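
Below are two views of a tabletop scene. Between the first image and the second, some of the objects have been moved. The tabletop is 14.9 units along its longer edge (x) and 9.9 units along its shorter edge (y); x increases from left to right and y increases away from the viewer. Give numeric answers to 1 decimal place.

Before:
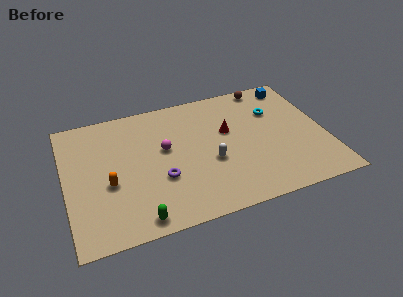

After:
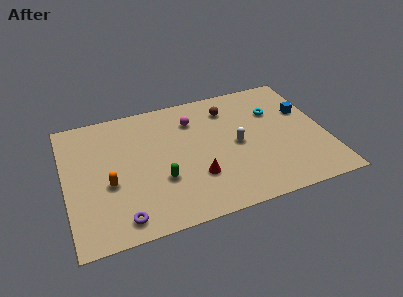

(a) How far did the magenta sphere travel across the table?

2.5

From (5.7, 5.7) to (7.5, 7.5), the magenta sphere covered √(1.8² + 1.8²) ≈ 2.5 units.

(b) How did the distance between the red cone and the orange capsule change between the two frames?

-2.3

The distance was about 7.3 in the first image and 5.0 in the second, so they moved 2.3 units closer together.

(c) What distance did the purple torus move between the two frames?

3.3

The purple torus moved from about (5.3, 3.5) to (2.9, 1.3), a distance of √(2.4² + 2.2²) ≈ 3.3.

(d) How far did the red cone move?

3.7

From (9.4, 6.0) to (7.3, 3.0), the red cone covered √(2.1² + 3.0²) ≈ 3.7 units.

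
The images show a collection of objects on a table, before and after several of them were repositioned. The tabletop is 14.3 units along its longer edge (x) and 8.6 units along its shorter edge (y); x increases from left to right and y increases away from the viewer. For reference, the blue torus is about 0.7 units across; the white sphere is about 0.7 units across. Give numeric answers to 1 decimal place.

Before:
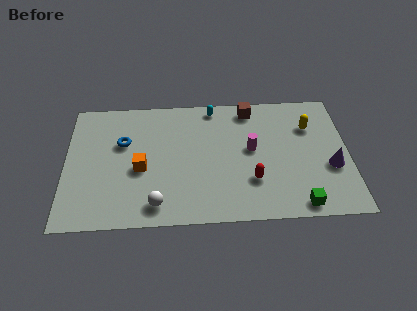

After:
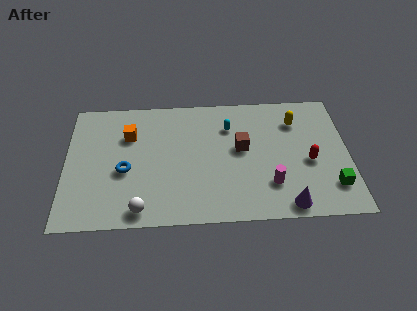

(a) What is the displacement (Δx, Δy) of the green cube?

(1.7, 1.1)

From the two frames, the green cube sits at roughly (11.7, 0.9) before and (13.4, 2.0) after.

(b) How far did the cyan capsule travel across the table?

1.6

The cyan capsule moved from about (7.5, 7.7) to (8.3, 6.3), a distance of √(0.8² + 1.4²) ≈ 1.6.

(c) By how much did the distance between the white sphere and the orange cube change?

+2.5

The distance was about 2.5 in the first image and 5.0 in the second, so they moved 2.5 units further apart.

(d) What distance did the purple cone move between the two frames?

3.3

From (13.4, 3.3) to (11.1, 0.9), the purple cone covered √(2.3² + 2.4²) ≈ 3.3 units.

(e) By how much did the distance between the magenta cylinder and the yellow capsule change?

+1.1

Before: roughly 3.3 units apart; after: 4.4. That's 1.1 units further apart.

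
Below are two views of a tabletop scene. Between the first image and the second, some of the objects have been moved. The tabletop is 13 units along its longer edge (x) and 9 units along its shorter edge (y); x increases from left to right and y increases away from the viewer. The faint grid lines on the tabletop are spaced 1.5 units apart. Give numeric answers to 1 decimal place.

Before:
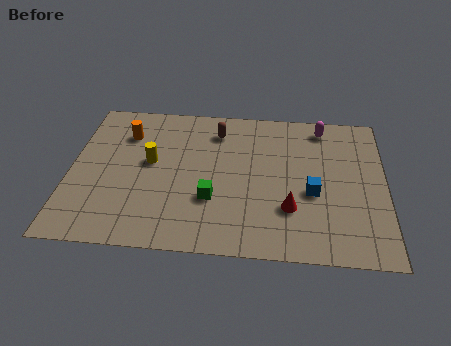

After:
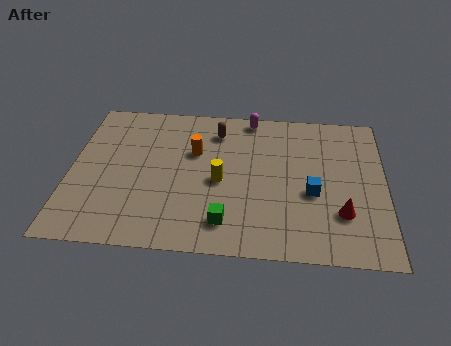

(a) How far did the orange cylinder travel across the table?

3.0

The orange cylinder was near (2.2, 6.7) before and (5.1, 5.8) after, so it travelled √(2.9² + 0.9²) ≈ 3.0 units.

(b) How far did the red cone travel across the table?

2.1

The red cone moved from about (9.1, 2.7) to (11.2, 2.6), a distance of √(2.1² + 0.1²) ≈ 2.1.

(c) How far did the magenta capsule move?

3.0

The magenta capsule was near (10.4, 7.8) before and (7.4, 8.2) after, so it travelled √(3.0² + 0.4²) ≈ 3.0 units.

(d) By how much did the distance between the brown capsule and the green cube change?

+1.3

The distance was about 4.2 in the first image and 5.5 in the second, so they moved 1.3 units further apart.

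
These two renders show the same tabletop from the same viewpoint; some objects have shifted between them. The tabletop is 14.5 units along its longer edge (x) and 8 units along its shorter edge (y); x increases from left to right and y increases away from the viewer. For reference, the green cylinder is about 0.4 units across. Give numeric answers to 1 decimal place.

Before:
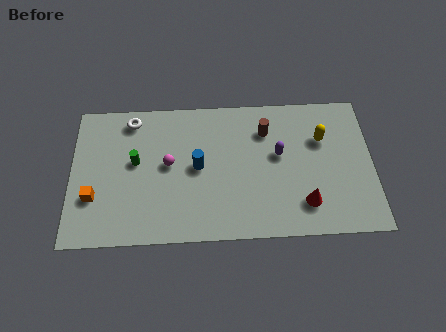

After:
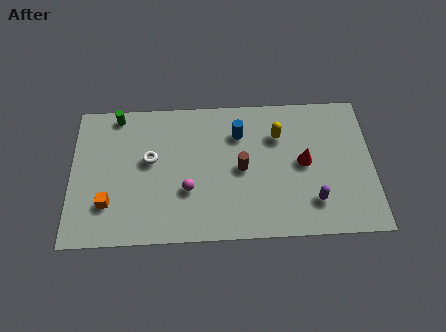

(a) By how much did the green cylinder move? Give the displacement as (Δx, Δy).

(-0.9, 2.7)

From the two frames, the green cylinder sits at roughly (3.1, 4.5) before and (2.2, 7.2) after.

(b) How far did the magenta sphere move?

1.7

The magenta sphere was near (4.7, 4.3) before and (5.6, 2.8) after, so it travelled √(0.9² + 1.5²) ≈ 1.7 units.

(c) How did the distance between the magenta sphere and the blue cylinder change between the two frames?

+2.6

The distance was about 1.4 in the first image and 4.0 in the second, so they moved 2.6 units further apart.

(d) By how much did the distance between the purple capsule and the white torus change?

+0.8

The distance was about 7.5 in the first image and 8.3 in the second, so they moved 0.8 units further apart.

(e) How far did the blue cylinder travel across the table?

2.7

From (6.1, 4.1) to (8.1, 5.9), the blue cylinder covered √(2.0² + 1.8²) ≈ 2.7 units.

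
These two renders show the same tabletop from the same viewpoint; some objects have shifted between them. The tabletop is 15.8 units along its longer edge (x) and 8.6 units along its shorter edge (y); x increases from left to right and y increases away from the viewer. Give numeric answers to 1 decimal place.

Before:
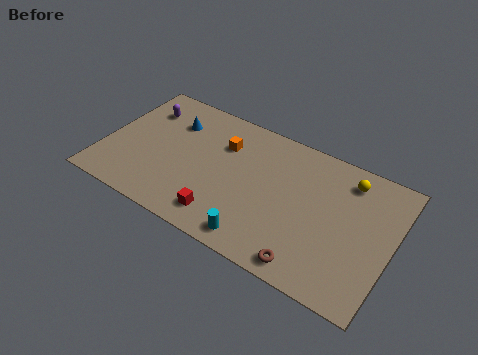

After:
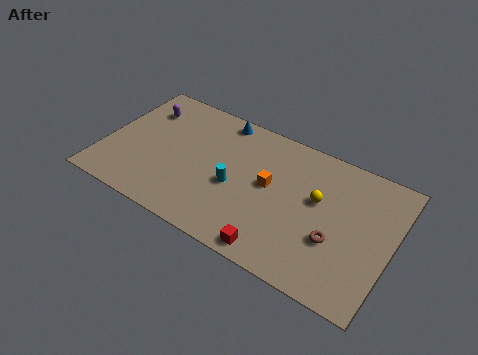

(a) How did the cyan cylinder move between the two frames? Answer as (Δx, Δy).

(-1.7, 2.6)

The cyan cylinder started near (9.0, 1.1) and ended near (7.3, 3.7).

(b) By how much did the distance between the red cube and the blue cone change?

+1.9

Before: roughly 6.0 units apart; after: 7.9. That's 1.9 units further apart.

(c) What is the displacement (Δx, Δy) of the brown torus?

(1.1, 2.1)

From the two frames, the brown torus sits at roughly (11.8, 1.0) before and (12.9, 3.1) after.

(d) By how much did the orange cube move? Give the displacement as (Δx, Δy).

(2.8, -1.4)

The orange cube was at about (6.3, 6.1) and moved to about (9.1, 4.7).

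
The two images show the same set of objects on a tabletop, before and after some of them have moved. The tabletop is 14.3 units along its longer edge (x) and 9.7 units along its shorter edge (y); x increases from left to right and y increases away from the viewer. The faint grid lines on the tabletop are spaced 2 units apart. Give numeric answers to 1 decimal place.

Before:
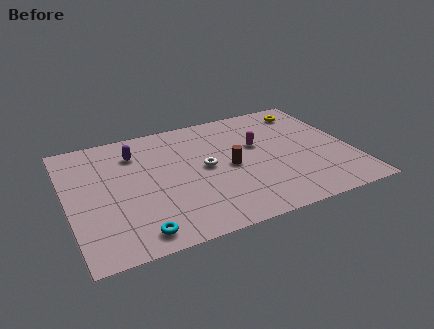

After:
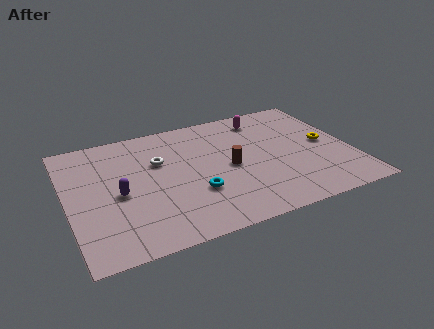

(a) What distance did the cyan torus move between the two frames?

3.7

The cyan torus moved from about (3.1, 1.2) to (6.2, 3.2), a distance of √(3.1² + 2.0²) ≈ 3.7.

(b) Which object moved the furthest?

the cyan torus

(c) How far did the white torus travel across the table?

2.6

The white torus was near (6.9, 5.0) before and (4.7, 6.3) after, so it travelled √(2.2² + 1.3²) ≈ 2.6 units.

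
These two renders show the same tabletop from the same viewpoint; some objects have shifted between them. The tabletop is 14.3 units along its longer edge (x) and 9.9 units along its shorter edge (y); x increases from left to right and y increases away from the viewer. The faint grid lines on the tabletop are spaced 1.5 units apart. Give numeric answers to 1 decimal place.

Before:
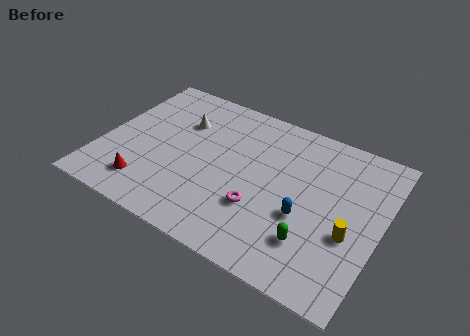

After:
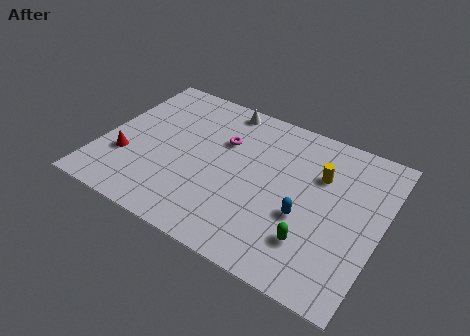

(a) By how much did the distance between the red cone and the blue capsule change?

+1.1

Before: roughly 8.1 units apart; after: 9.2. That's 1.1 units further apart.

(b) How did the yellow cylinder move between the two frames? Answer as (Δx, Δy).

(-1.9, 2.9)

The yellow cylinder was at about (12.9, 3.8) and moved to about (11.0, 6.7).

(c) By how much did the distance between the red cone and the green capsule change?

+1.3

Before: roughly 8.5 units apart; after: 9.8. That's 1.3 units further apart.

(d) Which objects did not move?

the green capsule and the blue capsule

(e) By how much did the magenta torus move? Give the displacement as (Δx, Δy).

(-2.4, 3.4)

From the two frames, the magenta torus sits at roughly (8.4, 3.2) before and (6.0, 6.6) after.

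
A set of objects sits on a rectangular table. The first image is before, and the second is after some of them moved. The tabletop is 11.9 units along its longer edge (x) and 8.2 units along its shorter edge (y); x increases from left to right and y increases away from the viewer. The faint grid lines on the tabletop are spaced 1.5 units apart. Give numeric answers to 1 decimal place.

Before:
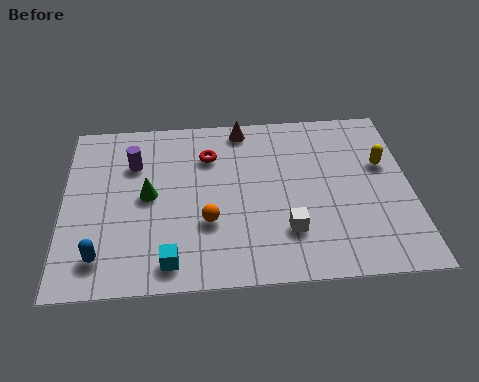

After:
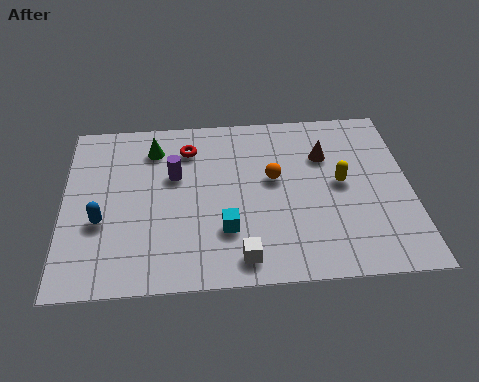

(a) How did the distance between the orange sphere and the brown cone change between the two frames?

-2.6

The distance was about 4.7 in the first image and 2.1 in the second, so they moved 2.6 units closer together.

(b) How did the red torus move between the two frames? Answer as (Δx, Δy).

(-0.7, 0.4)

The red torus was at about (5.0, 6.0) and moved to about (4.3, 6.4).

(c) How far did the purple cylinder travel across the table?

1.6

The purple cylinder was near (2.4, 5.8) before and (3.8, 5.1) after, so it travelled √(1.4² + 0.7²) ≈ 1.6 units.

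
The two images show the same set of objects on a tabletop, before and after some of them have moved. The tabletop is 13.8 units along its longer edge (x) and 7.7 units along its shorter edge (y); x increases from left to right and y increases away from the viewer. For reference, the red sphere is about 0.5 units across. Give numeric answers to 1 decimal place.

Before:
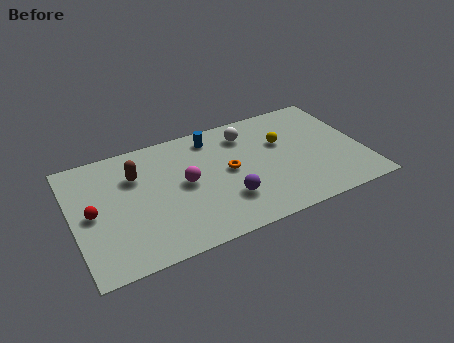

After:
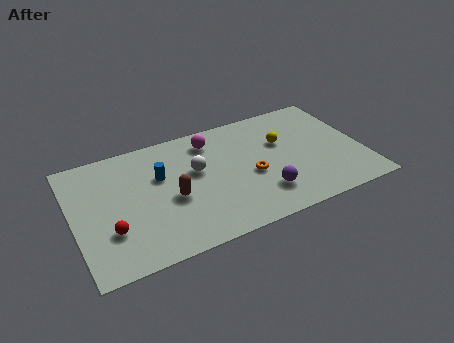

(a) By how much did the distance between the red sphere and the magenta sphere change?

+2.1

Before: roughly 4.4 units apart; after: 6.5. That's 2.1 units further apart.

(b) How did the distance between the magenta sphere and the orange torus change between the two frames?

+1.3

The distance was about 2.1 in the first image and 3.4 in the second, so they moved 1.3 units further apart.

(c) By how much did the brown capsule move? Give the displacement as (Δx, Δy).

(1.5, -2.1)

The brown capsule was at about (3.1, 5.4) and moved to about (4.6, 3.3).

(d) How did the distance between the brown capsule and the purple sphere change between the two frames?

-0.7

The distance was about 5.1 in the first image and 4.4 in the second, so they moved 0.7 units closer together.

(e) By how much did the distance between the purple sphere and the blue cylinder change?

+1.2

They were about 4.3 units apart before and 5.5 after — 1.2 units further apart.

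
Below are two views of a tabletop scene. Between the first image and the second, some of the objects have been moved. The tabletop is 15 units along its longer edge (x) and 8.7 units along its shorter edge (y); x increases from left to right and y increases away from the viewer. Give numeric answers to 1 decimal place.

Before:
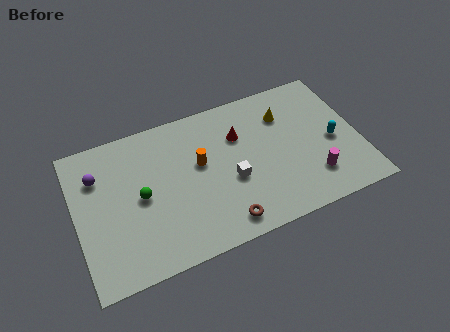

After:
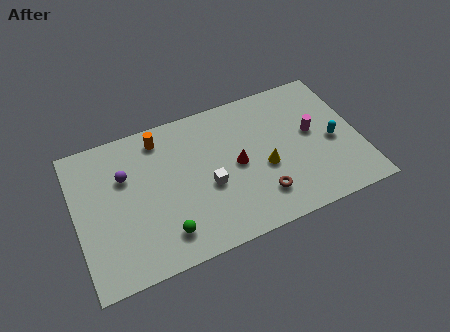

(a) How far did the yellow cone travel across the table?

3.1

The yellow cone was near (11.3, 6.4) before and (9.9, 3.6) after, so it travelled √(1.4² + 2.8²) ≈ 3.1 units.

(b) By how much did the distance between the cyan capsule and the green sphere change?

-0.7

They were about 10.2 units apart before and 9.5 after — 0.7 units closer together.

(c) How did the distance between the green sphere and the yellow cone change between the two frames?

-2.4

They were about 8.2 units apart before and 5.8 after — 2.4 units closer together.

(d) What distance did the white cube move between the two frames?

1.2

The white cube moved from about (8.1, 3.5) to (6.9, 3.6), a distance of √(1.2² + 0.1²) ≈ 1.2.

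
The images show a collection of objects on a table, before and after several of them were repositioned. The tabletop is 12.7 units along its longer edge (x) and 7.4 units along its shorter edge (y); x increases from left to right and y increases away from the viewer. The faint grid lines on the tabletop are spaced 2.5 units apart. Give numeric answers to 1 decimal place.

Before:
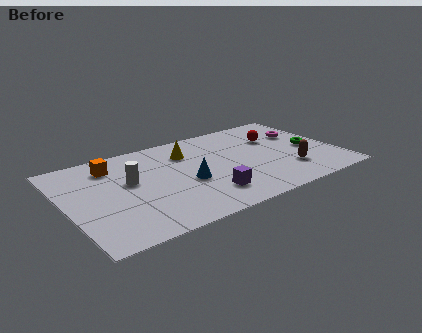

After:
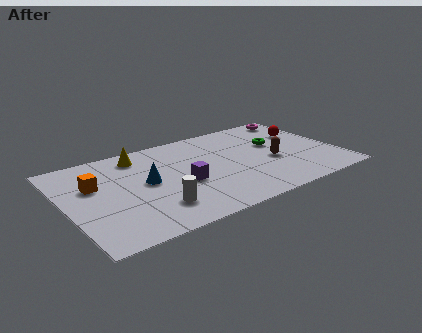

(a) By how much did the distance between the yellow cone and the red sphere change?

+3.7

The distance was about 4.2 in the first image and 7.9 in the second, so they moved 3.7 units further apart.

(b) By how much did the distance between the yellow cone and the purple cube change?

-0.3

Before: roughly 3.8 units apart; after: 3.5. That's 0.3 units closer together.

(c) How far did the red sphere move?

1.4

The red sphere was near (10.1, 5.0) before and (11.5, 4.9) after, so it travelled √(1.4² + 0.1²) ≈ 1.4 units.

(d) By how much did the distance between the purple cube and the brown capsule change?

+0.3

Before: roughly 4.0 units apart; after: 4.3. That's 0.3 units further apart.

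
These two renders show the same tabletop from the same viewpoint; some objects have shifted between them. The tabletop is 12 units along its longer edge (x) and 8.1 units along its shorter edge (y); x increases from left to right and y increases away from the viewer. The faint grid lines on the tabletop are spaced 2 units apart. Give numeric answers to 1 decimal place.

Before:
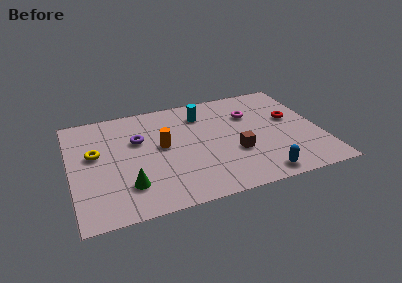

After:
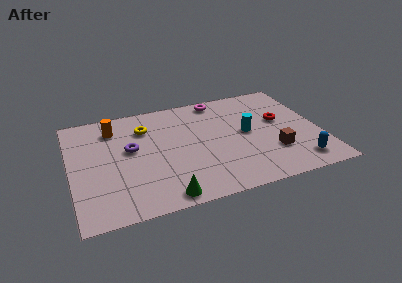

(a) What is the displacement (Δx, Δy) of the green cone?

(1.6, -1.2)

The green cone started near (2.6, 2.0) and ended near (4.2, 0.8).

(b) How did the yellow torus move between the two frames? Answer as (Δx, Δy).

(2.5, 1.3)

The yellow torus started near (1.2, 4.7) and ended near (3.7, 6.0).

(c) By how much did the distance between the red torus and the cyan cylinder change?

-2.7

The distance was about 4.5 in the first image and 1.8 in the second, so they moved 2.7 units closer together.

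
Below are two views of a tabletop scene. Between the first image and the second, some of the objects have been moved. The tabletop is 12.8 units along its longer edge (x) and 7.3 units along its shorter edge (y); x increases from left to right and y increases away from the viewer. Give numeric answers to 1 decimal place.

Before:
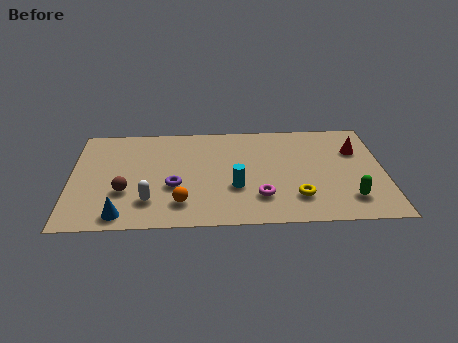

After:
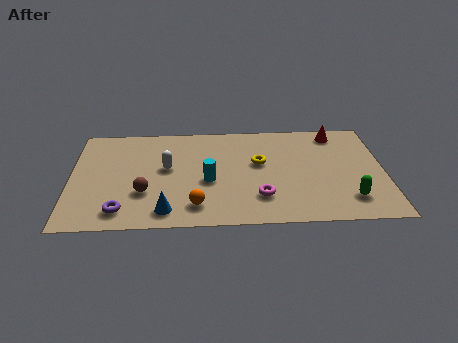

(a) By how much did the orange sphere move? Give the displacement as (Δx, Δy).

(0.6, -0.2)

From the two frames, the orange sphere sits at roughly (4.5, 1.6) before and (5.1, 1.4) after.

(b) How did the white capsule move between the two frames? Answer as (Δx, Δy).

(0.7, 2.3)

The white capsule started near (3.2, 1.8) and ended near (3.9, 4.1).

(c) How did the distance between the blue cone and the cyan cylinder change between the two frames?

-2.3

The distance was about 4.9 in the first image and 2.6 in the second, so they moved 2.3 units closer together.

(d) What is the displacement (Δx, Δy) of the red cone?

(-0.8, 1.3)

From the two frames, the red cone sits at roughly (11.7, 5.0) before and (10.9, 6.3) after.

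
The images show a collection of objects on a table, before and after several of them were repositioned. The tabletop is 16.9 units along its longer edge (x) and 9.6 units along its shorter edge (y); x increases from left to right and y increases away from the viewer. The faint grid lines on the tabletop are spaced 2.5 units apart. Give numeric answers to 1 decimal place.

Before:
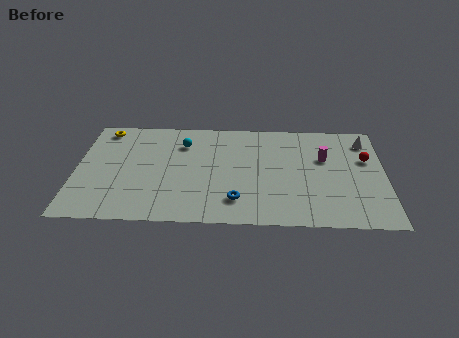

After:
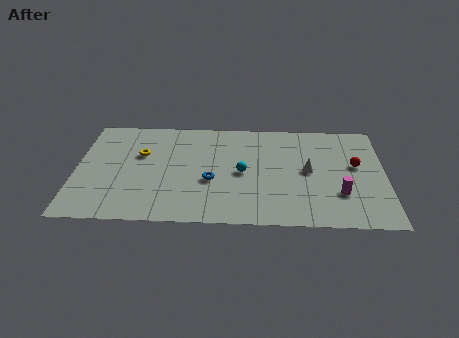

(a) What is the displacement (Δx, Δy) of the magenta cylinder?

(0.8, -3.2)

The magenta cylinder was at about (13.6, 6.1) and moved to about (14.4, 2.9).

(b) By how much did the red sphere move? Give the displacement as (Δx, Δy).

(-0.6, -0.6)

The red sphere was at about (15.9, 6.1) and moved to about (15.3, 5.5).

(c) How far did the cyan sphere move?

4.2

The cyan sphere moved from about (5.8, 7.2) to (9.1, 4.6), a distance of √(3.3² + 2.6²) ≈ 4.2.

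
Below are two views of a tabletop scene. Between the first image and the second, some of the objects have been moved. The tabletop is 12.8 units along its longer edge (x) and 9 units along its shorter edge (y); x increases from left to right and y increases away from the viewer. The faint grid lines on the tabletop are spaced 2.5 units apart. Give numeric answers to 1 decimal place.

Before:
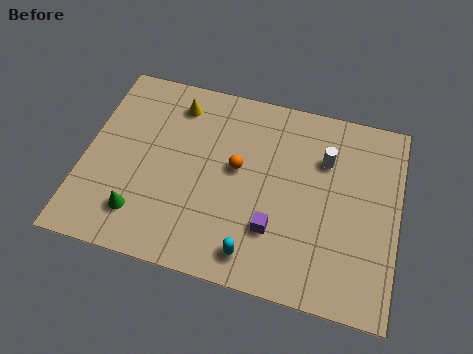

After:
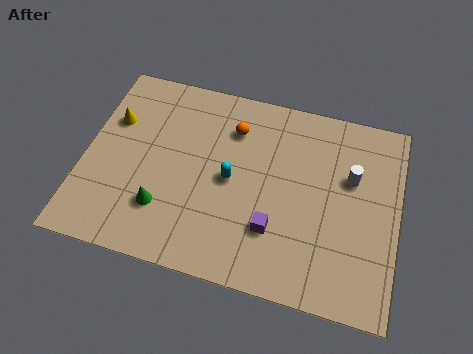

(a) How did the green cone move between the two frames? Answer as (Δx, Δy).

(0.9, 0.5)

The green cone was at about (2.5, 1.9) and moved to about (3.4, 2.4).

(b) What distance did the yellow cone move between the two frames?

2.9

The yellow cone was near (3.5, 7.4) before and (1.0, 6.0) after, so it travelled √(2.5² + 1.4²) ≈ 2.9 units.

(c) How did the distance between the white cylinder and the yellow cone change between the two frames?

+3.5

Before: roughly 6.3 units apart; after: 9.8. That's 3.5 units further apart.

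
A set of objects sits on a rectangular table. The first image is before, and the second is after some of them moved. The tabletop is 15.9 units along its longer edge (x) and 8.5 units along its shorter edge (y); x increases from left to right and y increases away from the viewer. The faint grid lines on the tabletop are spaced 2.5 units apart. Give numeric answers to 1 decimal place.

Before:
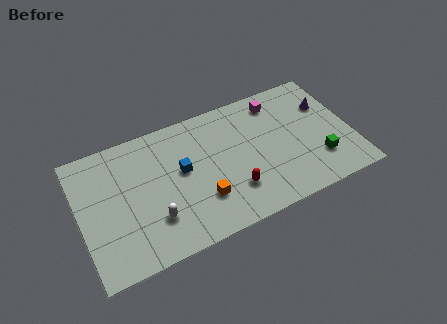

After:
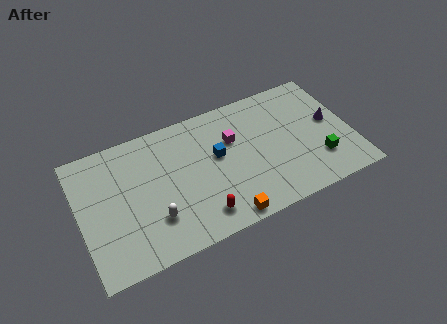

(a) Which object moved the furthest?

the magenta cube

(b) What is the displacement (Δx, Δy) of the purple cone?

(0.1, -1.2)

The purple cone was at about (14.7, 5.8) and moved to about (14.8, 4.6).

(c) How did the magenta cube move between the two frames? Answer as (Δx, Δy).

(-2.8, -1.5)

The magenta cube started near (11.9, 7.1) and ended near (9.1, 5.6).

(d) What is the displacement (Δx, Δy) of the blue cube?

(2.1, 0.1)

The blue cube started near (6.0, 4.8) and ended near (8.1, 4.9).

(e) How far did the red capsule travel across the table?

2.2

The red capsule was near (8.7, 2.3) before and (6.7, 1.5) after, so it travelled √(2.0² + 0.8²) ≈ 2.2 units.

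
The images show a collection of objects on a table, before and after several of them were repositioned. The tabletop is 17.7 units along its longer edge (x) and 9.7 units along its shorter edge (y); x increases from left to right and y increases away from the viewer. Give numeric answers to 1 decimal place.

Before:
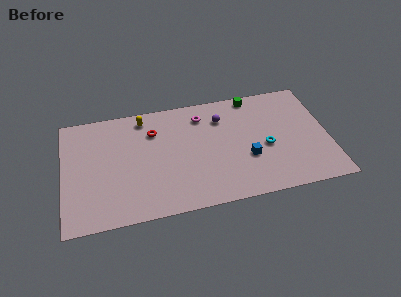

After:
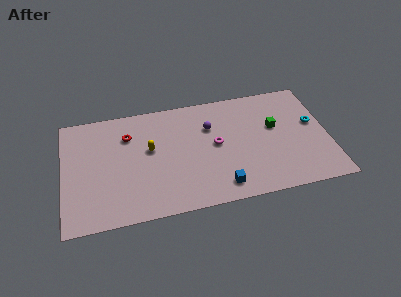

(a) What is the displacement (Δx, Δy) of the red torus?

(-1.7, 0.0)

From the two frames, the red torus sits at roughly (6.1, 7.1) before and (4.4, 7.1) after.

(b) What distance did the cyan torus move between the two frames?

3.6

The cyan torus moved from about (13.5, 4.2) to (16.8, 5.6), a distance of √(3.3² + 1.4²) ≈ 3.6.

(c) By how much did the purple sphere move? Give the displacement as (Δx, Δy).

(-0.8, -0.6)

From the two frames, the purple sphere sits at roughly (10.7, 7.3) before and (9.9, 6.7) after.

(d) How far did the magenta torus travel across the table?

2.8

The magenta torus moved from about (9.4, 7.8) to (10.2, 5.1), a distance of √(0.8² + 2.7²) ≈ 2.8.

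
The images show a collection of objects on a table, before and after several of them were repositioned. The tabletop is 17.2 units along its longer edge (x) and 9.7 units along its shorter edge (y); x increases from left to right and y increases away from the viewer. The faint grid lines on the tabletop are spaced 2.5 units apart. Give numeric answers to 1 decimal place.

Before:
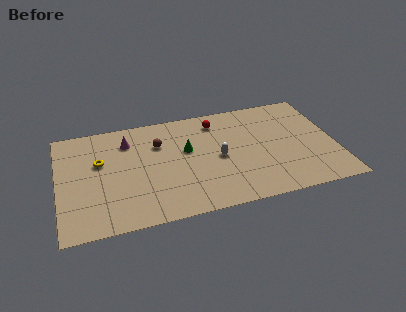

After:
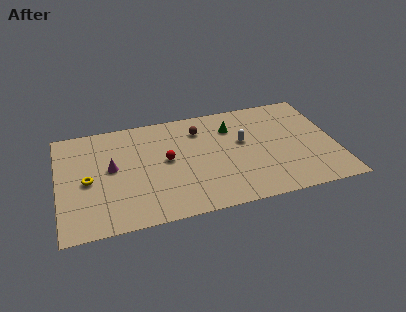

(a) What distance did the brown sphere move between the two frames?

2.7

From (6.3, 6.8) to (8.9, 7.5), the brown sphere covered √(2.6² + 0.7²) ≈ 2.7 units.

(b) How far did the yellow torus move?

1.7

The yellow torus moved from about (2.6, 6.0) to (1.8, 4.5), a distance of √(0.8² + 1.5²) ≈ 1.7.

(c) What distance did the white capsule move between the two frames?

1.9

The white capsule was near (9.9, 4.6) before and (11.5, 5.7) after, so it travelled √(1.6² + 1.1²) ≈ 1.9 units.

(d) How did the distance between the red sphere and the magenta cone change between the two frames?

-2.2

The distance was about 5.6 in the first image and 3.4 in the second, so they moved 2.2 units closer together.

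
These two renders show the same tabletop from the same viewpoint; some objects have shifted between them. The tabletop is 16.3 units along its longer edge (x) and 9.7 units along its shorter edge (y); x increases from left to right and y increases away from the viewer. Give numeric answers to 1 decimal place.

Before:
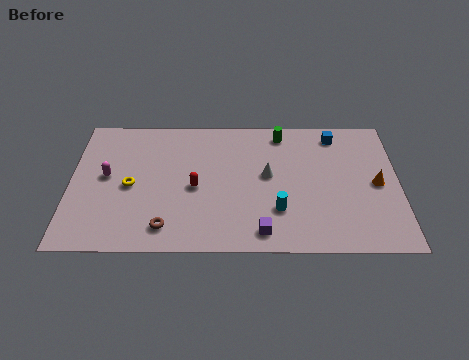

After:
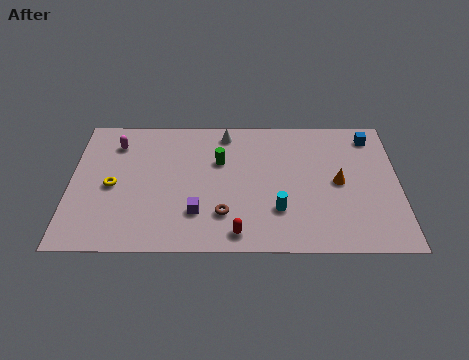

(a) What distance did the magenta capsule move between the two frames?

2.4

The magenta capsule moved from about (1.8, 5.2) to (2.2, 7.6), a distance of √(0.4² + 2.4²) ≈ 2.4.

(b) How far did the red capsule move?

3.8

The red capsule was near (6.2, 4.4) before and (8.3, 1.2) after, so it travelled √(2.1² + 3.2²) ≈ 3.8 units.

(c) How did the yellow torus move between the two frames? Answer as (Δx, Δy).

(-0.9, 0.0)

The yellow torus started near (3.0, 4.5) and ended near (2.1, 4.5).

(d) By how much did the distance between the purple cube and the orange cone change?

+0.7

The distance was about 6.6 in the first image and 7.3 in the second, so they moved 0.7 units further apart.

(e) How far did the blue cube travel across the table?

1.8

The blue cube moved from about (13.2, 8.3) to (15.0, 8.2), a distance of √(1.8² + 0.1²) ≈ 1.8.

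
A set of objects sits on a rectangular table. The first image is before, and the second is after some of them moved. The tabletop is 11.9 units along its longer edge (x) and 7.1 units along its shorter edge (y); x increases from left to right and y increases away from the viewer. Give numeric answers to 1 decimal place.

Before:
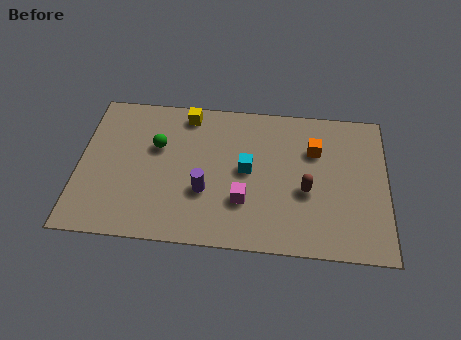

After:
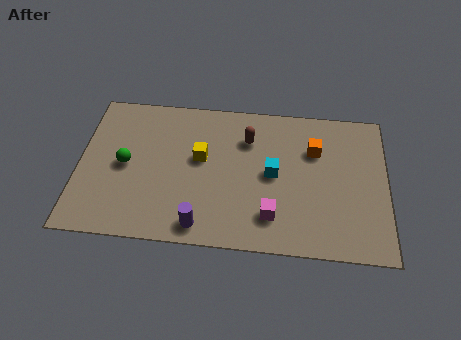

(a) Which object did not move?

the orange cube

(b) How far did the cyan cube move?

1.0

The cyan cube was near (6.5, 3.7) before and (7.5, 3.6) after, so it travelled √(1.0² + 0.1²) ≈ 1.0 units.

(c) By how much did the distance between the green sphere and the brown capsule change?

-1.0

Before: roughly 6.0 units apart; after: 5.0. That's 1.0 units closer together.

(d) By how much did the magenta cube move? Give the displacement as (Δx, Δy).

(1.1, -0.6)

The magenta cube was at about (6.4, 2.2) and moved to about (7.5, 1.6).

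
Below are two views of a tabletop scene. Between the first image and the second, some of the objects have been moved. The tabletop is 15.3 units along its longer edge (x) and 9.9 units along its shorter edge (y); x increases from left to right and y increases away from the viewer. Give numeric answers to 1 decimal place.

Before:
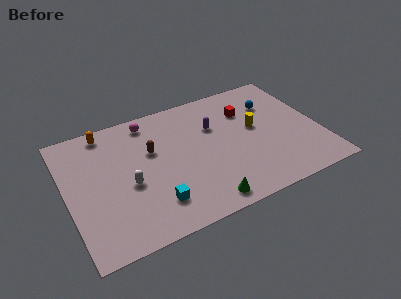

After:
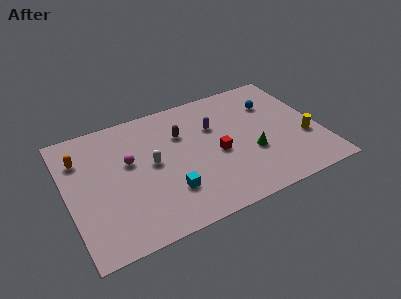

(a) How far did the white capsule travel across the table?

1.8

The white capsule moved from about (3.6, 4.2) to (5.1, 5.2), a distance of √(1.5² + 1.0²) ≈ 1.8.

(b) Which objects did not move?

the blue sphere and the purple capsule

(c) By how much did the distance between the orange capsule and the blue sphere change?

+1.6

Before: roughly 10.2 units apart; after: 11.8. That's 1.6 units further apart.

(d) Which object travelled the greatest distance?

the green cone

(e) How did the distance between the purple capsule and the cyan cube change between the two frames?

-1.0

Before: roughly 6.1 units apart; after: 5.1. That's 1.0 units closer together.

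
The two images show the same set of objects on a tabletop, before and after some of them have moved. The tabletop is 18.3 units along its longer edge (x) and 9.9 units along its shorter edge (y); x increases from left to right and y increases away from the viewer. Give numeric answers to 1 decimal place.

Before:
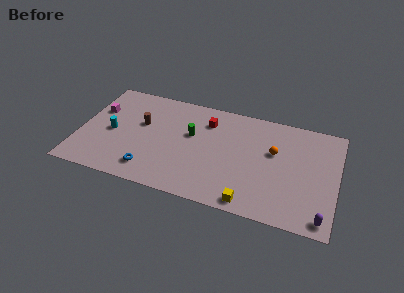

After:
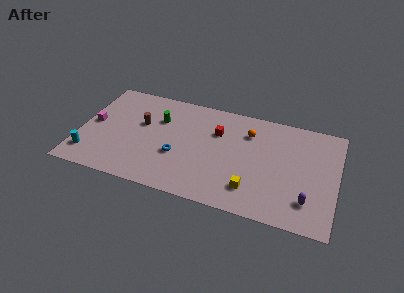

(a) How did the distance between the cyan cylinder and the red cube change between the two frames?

+2.8

They were about 7.2 units apart before and 10.0 after — 2.8 units further apart.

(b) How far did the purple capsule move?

1.6

From (17.5, 1.1) to (16.4, 2.3), the purple capsule covered √(1.1² + 1.2²) ≈ 1.6 units.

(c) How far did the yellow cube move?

1.2

The yellow cube was near (12.5, 1.0) before and (12.5, 2.2) after, so it travelled √(0.0² + 1.2²) ≈ 1.2 units.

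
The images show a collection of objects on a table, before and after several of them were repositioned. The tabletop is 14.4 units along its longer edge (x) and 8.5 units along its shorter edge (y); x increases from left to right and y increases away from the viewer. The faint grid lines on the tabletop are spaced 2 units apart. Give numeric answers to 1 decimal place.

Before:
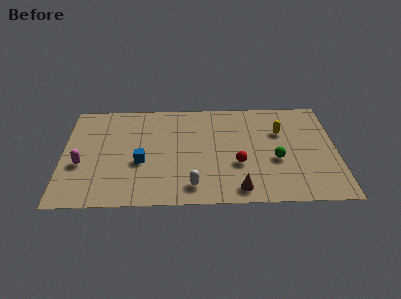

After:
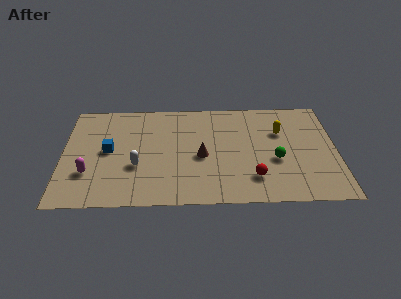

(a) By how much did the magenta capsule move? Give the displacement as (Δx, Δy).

(0.4, -0.7)

The magenta capsule was at about (1.0, 3.3) and moved to about (1.4, 2.6).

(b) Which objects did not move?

the yellow capsule and the green sphere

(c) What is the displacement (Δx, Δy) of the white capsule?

(-2.9, 1.7)

From the two frames, the white capsule sits at roughly (6.8, 1.4) before and (3.9, 3.1) after.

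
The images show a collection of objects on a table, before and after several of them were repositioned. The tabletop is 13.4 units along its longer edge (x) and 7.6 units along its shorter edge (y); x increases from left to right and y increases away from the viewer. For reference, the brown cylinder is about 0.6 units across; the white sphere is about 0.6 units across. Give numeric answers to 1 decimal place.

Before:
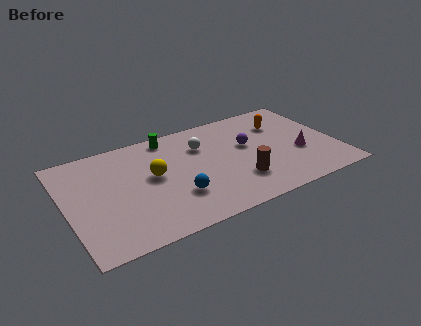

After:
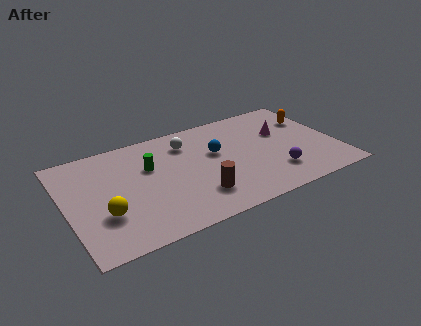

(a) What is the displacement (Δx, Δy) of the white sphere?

(-0.7, 0.5)

The white sphere was at about (6.9, 5.4) and moved to about (6.2, 5.9).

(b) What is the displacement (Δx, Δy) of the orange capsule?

(1.5, -0.2)

The orange capsule was at about (11.0, 5.5) and moved to about (12.5, 5.3).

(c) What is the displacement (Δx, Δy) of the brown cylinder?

(-2.1, -0.2)

The brown cylinder was at about (8.3, 2.1) and moved to about (6.2, 1.9).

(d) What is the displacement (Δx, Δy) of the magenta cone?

(-0.6, 1.9)

The magenta cone started near (11.5, 2.9) and ended near (10.9, 4.8).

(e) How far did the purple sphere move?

2.8

From (9.1, 4.5) to (10.1, 1.9), the purple sphere covered √(1.0² + 2.6²) ≈ 2.8 units.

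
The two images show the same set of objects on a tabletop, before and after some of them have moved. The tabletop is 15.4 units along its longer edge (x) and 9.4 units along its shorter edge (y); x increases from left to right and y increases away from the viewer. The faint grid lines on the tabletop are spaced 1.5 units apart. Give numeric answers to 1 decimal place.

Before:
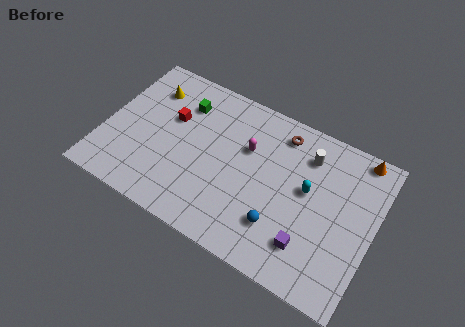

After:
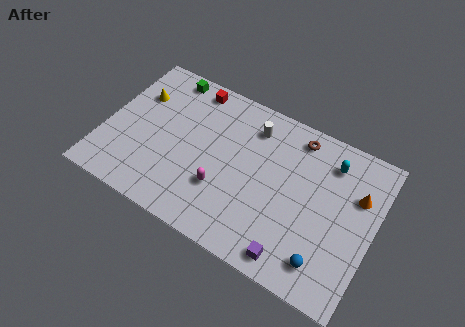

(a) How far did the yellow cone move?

0.9

From (2.1, 7.2) to (1.5, 6.5), the yellow cone covered √(0.6² + 0.7²) ≈ 0.9 units.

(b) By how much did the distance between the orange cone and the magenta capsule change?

+1.4

Before: roughly 6.6 units apart; after: 8.0. That's 1.4 units further apart.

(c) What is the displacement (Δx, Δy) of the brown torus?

(0.9, 0.2)

From the two frames, the brown torus sits at roughly (9.7, 7.9) before and (10.6, 8.1) after.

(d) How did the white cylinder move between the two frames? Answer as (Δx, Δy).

(-3.2, 0.2)

The white cylinder was at about (11.3, 7.3) and moved to about (8.1, 7.5).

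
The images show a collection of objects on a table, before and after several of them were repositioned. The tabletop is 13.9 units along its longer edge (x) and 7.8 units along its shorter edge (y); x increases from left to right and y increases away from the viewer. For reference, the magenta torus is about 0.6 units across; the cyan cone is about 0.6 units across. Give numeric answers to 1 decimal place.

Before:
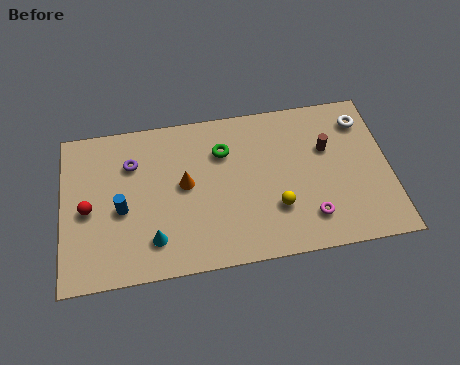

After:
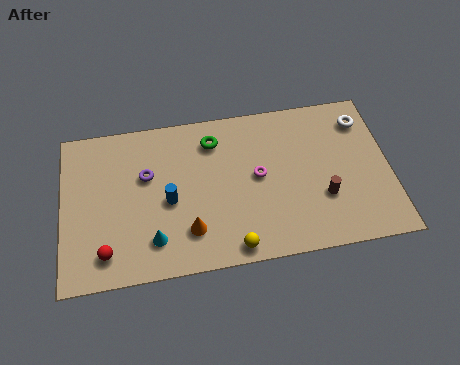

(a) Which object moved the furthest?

the magenta torus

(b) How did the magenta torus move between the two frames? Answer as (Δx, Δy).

(-2.1, 2.4)

The magenta torus started near (10.4, 1.7) and ended near (8.3, 4.1).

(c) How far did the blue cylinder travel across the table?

2.0

The blue cylinder moved from about (2.5, 3.4) to (4.5, 3.5), a distance of √(2.0² + 0.1²) ≈ 2.0.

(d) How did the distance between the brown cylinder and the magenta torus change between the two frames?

-0.3

They were about 3.4 units apart before and 3.1 after — 0.3 units closer together.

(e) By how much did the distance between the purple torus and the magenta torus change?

-3.6

They were about 8.4 units apart before and 4.8 after — 3.6 units closer together.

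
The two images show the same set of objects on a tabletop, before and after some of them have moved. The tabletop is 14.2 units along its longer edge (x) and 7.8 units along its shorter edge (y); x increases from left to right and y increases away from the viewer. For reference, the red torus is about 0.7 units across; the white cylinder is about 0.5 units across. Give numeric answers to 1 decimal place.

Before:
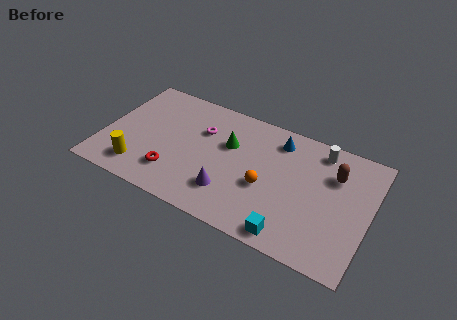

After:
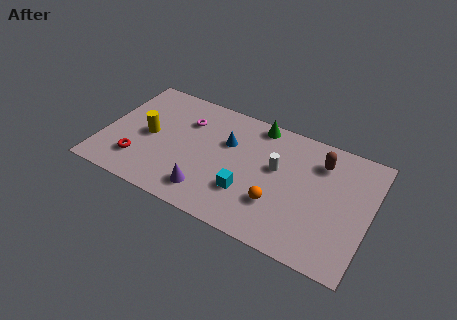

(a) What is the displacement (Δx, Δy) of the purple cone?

(-1.1, -0.5)

The purple cone started near (7.0, 2.0) and ended near (5.9, 1.5).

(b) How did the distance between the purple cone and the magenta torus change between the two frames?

+0.6

The distance was about 3.8 in the first image and 4.4 in the second, so they moved 0.6 units further apart.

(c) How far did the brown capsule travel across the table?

0.9

The brown capsule moved from about (12.2, 5.5) to (11.4, 6.0), a distance of √(0.8² + 0.5²) ≈ 0.9.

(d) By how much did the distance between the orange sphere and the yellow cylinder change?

+0.4

Before: roughly 6.8 units apart; after: 7.2. That's 0.4 units further apart.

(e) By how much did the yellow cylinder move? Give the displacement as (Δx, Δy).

(0.2, 2.3)

The yellow cylinder started near (2.2, 1.5) and ended near (2.4, 3.8).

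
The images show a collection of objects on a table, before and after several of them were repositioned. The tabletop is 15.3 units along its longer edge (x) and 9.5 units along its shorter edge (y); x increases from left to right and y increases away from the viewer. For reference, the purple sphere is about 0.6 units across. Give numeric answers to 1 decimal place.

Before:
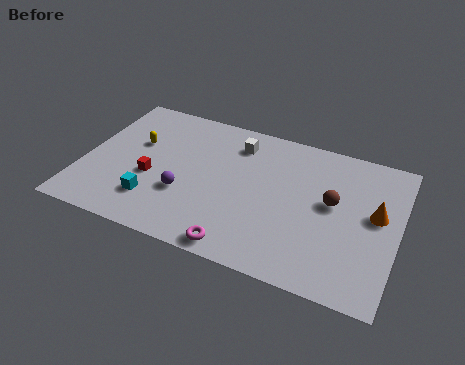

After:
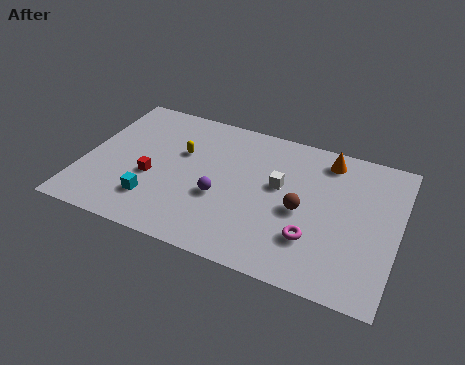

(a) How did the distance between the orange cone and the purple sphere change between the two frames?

-2.8

Before: roughly 9.3 units apart; after: 6.5. That's 2.8 units closer together.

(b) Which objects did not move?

the cyan cube and the red cube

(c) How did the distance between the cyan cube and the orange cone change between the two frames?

-1.1

The distance was about 10.9 in the first image and 9.8 in the second, so they moved 1.1 units closer together.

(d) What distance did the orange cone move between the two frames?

3.8

From (14.2, 5.3) to (11.6, 8.1), the orange cone covered √(2.6² + 2.8²) ≈ 3.8 units.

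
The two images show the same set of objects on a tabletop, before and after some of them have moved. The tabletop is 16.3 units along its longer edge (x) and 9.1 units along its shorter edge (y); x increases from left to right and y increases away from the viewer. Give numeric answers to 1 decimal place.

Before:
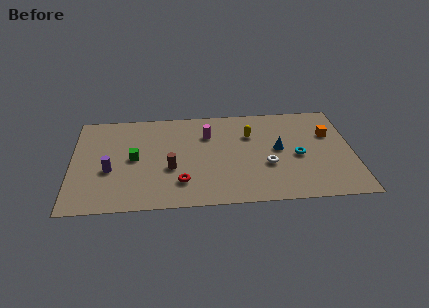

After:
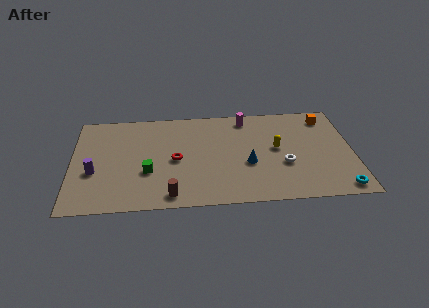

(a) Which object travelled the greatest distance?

the cyan torus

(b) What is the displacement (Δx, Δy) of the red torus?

(-0.3, 2.1)

The red torus started near (6.3, 2.2) and ended near (6.0, 4.3).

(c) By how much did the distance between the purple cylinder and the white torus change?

+1.9

They were about 9.1 units apart before and 11.0 after — 1.9 units further apart.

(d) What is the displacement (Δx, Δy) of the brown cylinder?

(0.0, -2.4)

The brown cylinder was at about (5.7, 3.5) and moved to about (5.7, 1.1).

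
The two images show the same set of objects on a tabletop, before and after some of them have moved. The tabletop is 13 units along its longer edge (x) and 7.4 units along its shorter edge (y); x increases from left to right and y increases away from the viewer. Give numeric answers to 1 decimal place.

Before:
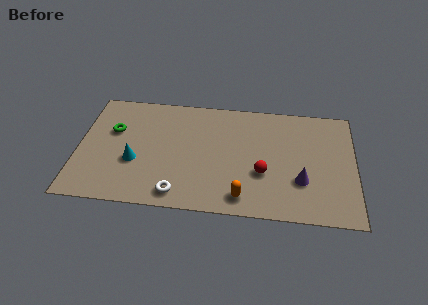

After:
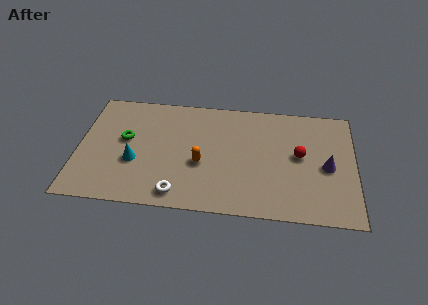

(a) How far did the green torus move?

0.8

From (1.6, 4.7) to (2.2, 4.2), the green torus covered √(0.6² + 0.5²) ≈ 0.8 units.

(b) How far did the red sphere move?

2.1

From (8.7, 2.7) to (10.4, 4.0), the red sphere covered √(1.7² + 1.3²) ≈ 2.1 units.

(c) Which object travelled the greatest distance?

the orange capsule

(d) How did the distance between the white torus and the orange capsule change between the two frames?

-0.8

The distance was about 3.0 in the first image and 2.2 in the second, so they moved 0.8 units closer together.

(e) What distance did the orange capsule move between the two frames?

2.8

The orange capsule moved from about (7.8, 1.1) to (5.8, 3.0), a distance of √(2.0² + 1.9²) ≈ 2.8.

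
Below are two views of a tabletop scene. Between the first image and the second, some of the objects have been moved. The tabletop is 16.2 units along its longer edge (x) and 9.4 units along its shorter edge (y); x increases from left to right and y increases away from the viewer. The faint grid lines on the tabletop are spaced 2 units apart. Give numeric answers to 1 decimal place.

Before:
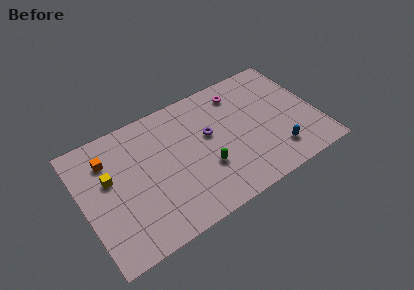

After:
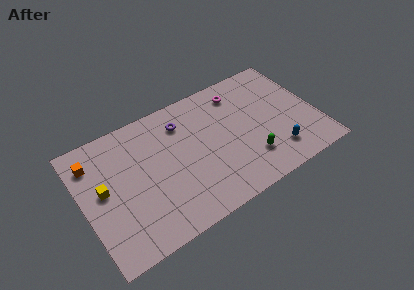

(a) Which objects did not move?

the blue capsule and the magenta torus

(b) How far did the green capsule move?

3.1

The green capsule was near (8.2, 3.2) before and (11.2, 2.4) after, so it travelled √(3.0² + 0.8²) ≈ 3.1 units.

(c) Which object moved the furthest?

the green capsule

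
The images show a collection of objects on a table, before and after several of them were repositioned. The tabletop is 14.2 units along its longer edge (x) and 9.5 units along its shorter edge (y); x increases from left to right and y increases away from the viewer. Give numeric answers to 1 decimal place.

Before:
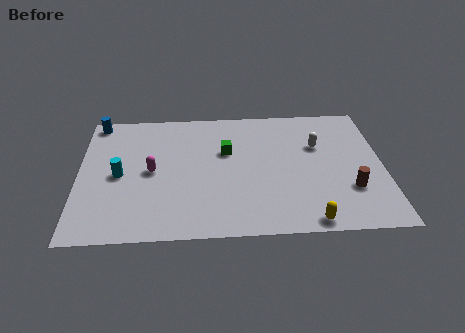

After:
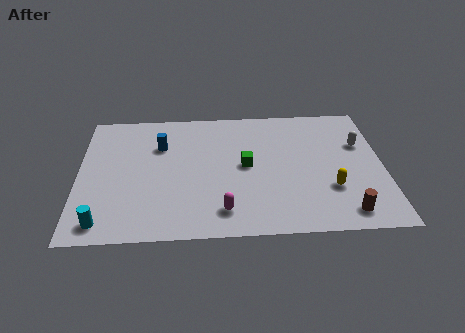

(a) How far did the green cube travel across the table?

1.4

The green cube moved from about (6.9, 6.0) to (7.8, 4.9), a distance of √(0.9² + 1.1²) ≈ 1.4.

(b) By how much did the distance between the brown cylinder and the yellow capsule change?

-1.1

The distance was about 2.9 in the first image and 1.8 in the second, so they moved 1.1 units closer together.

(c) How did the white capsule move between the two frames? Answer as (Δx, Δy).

(2.0, 0.0)

From the two frames, the white capsule sits at roughly (11.2, 6.2) before and (13.2, 6.2) after.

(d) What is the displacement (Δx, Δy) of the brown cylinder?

(-0.3, -1.6)

The brown cylinder was at about (12.6, 2.9) and moved to about (12.3, 1.3).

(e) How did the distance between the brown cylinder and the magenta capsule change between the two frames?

-3.8

They were about 9.4 units apart before and 5.6 after — 3.8 units closer together.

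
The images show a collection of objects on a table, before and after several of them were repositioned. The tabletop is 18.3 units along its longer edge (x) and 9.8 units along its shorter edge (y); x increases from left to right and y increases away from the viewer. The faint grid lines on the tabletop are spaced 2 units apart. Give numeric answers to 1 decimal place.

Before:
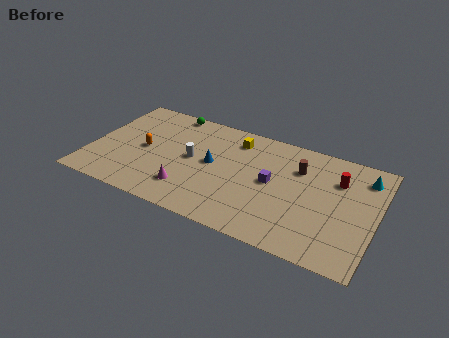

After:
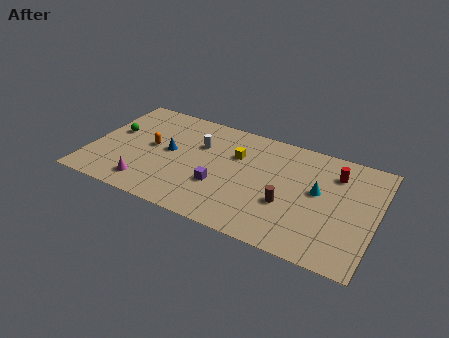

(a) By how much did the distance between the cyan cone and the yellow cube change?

-2.8

Before: roughly 8.3 units apart; after: 5.5. That's 2.8 units closer together.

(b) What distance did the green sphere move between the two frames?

4.6

From (4.5, 9.0) to (1.3, 5.7), the green sphere covered √(3.2² + 3.3²) ≈ 4.6 units.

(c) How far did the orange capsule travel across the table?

0.6

The orange capsule moved from about (3.4, 4.8) to (3.8, 5.2), a distance of √(0.4² + 0.4²) ≈ 0.6.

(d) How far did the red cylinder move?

0.5

The red cylinder was near (15.7, 7.0) before and (15.5, 7.5) after, so it travelled √(0.2² + 0.5²) ≈ 0.5 units.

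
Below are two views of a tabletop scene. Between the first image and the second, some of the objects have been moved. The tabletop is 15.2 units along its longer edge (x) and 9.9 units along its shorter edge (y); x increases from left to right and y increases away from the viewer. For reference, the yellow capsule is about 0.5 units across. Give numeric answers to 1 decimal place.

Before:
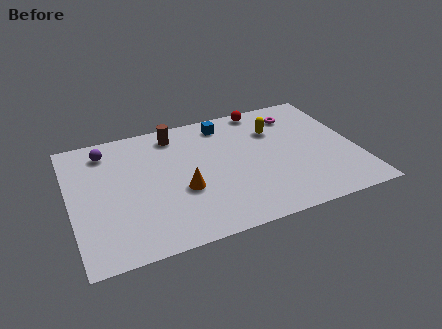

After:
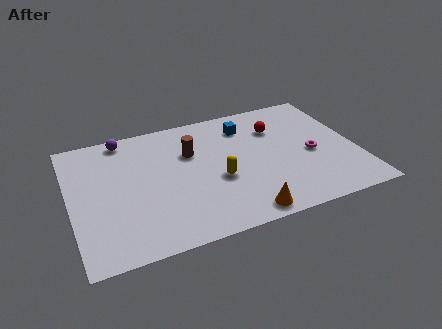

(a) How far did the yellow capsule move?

4.5

The yellow capsule was near (11.1, 7.0) before and (7.7, 4.0) after, so it travelled √(3.4² + 3.0²) ≈ 4.5 units.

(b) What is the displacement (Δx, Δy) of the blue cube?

(1.1, -0.6)

The blue cube started near (8.5, 8.4) and ended near (9.6, 7.8).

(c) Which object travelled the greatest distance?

the yellow capsule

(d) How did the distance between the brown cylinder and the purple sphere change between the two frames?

+0.4

The distance was about 3.7 in the first image and 4.1 in the second, so they moved 0.4 units further apart.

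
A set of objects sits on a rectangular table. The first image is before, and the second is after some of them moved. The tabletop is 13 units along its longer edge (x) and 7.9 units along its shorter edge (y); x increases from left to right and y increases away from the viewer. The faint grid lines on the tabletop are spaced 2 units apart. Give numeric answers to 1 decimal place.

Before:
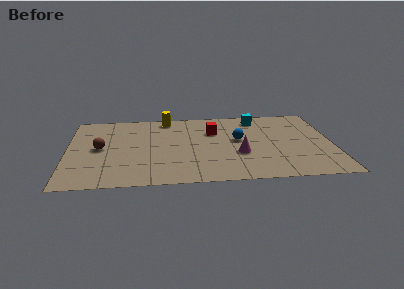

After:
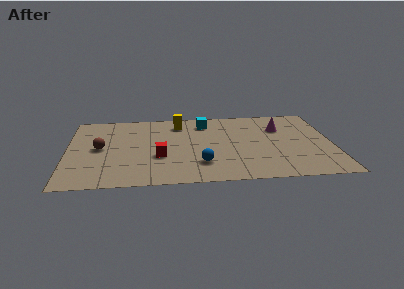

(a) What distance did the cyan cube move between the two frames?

2.6

The cyan cube moved from about (9.4, 6.7) to (6.8, 6.4), a distance of √(2.6² + 0.3²) ≈ 2.6.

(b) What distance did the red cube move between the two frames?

3.7

From (7.2, 5.4) to (4.5, 2.9), the red cube covered √(2.7² + 2.5²) ≈ 3.7 units.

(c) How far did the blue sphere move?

3.1

The blue sphere was near (8.4, 4.4) before and (6.5, 2.0) after, so it travelled √(1.9² + 2.4²) ≈ 3.1 units.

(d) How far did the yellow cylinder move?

0.8

The yellow cylinder moved from about (4.9, 7.0) to (5.5, 6.4), a distance of √(0.6² + 0.6²) ≈ 0.8.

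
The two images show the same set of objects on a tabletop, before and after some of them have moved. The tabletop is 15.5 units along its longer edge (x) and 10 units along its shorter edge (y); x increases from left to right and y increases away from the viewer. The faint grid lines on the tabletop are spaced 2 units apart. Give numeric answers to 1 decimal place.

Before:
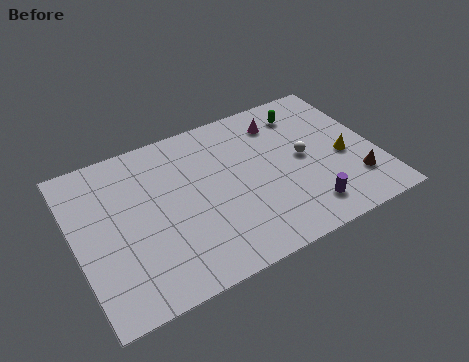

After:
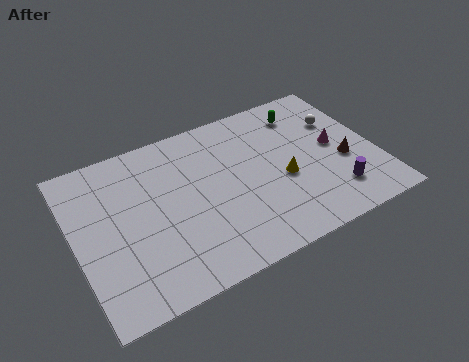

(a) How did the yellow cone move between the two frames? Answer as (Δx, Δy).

(-3.2, -0.1)

The yellow cone started near (13.8, 4.3) and ended near (10.6, 4.2).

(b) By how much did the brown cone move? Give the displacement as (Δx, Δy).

(-0.3, 1.5)

The brown cone started near (14.1, 2.5) and ended near (13.8, 4.0).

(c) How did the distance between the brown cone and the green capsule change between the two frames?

-1.5

Before: roughly 5.9 units apart; after: 4.4. That's 1.5 units closer together.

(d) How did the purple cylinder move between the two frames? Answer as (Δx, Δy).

(1.6, 0.4)

The purple cylinder started near (11.4, 1.8) and ended near (13.0, 2.2).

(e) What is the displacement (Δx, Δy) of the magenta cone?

(2.5, -2.8)

The magenta cone was at about (11.0, 8.0) and moved to about (13.5, 5.2).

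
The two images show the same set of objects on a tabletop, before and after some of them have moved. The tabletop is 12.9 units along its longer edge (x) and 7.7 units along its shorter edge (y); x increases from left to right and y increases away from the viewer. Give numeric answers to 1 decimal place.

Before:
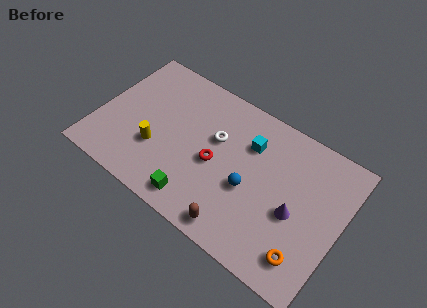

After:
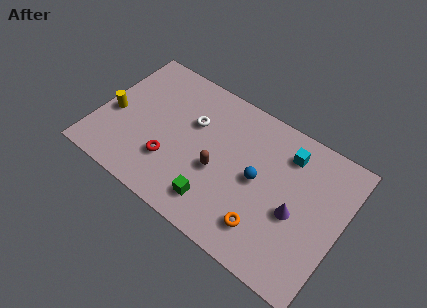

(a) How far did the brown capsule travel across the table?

2.7

From (8.0, 0.9) to (6.5, 3.2), the brown capsule covered √(1.5² + 2.3²) ≈ 2.7 units.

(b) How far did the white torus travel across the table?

1.3

The white torus moved from about (6.1, 4.8) to (4.8, 5.0), a distance of √(1.3² + 0.2²) ≈ 1.3.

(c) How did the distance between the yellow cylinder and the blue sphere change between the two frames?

+2.8

The distance was about 4.9 in the first image and 7.7 in the second, so they moved 2.8 units further apart.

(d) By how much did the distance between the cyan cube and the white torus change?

+3.2

They were about 1.8 units apart before and 5.0 after — 3.2 units further apart.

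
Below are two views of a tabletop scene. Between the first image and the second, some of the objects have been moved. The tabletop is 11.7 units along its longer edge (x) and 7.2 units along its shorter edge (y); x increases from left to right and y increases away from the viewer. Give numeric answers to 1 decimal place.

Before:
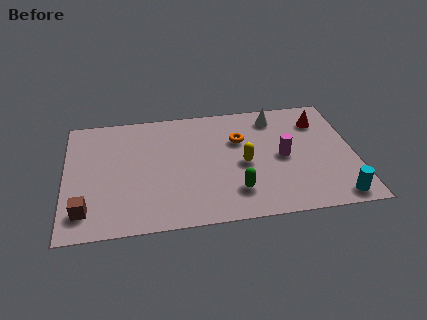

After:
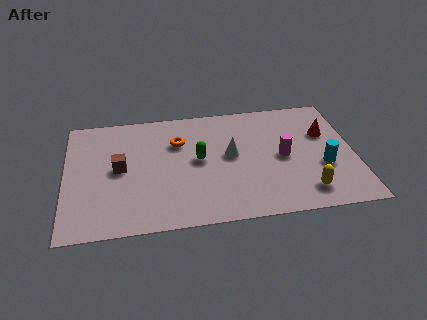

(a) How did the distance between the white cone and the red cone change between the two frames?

+2.1

The distance was about 1.9 in the first image and 4.0 in the second, so they moved 2.1 units further apart.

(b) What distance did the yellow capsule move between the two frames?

3.1

The yellow capsule moved from about (7.2, 3.3) to (9.6, 1.3), a distance of √(2.4² + 2.0²) ≈ 3.1.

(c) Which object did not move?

the magenta cylinder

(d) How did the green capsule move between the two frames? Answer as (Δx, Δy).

(-1.4, 2.1)

From the two frames, the green capsule sits at roughly (6.8, 1.7) before and (5.4, 3.8) after.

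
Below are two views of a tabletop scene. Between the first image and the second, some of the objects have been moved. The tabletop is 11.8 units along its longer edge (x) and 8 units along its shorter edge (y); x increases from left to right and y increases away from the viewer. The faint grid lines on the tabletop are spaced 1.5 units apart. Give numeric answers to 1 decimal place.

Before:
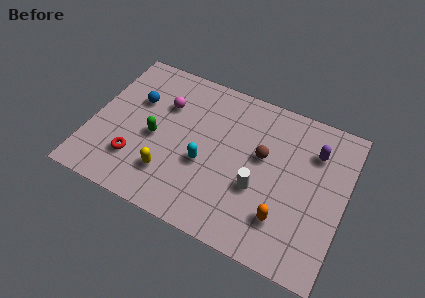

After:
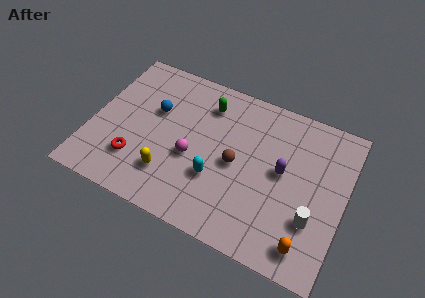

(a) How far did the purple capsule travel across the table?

2.1

The purple capsule moved from about (10.2, 5.9) to (8.9, 4.3), a distance of √(1.3² + 1.6²) ≈ 2.1.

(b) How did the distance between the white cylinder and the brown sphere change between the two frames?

+2.2

Before: roughly 1.7 units apart; after: 3.9. That's 2.2 units further apart.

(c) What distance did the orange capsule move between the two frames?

1.4

From (9.2, 2.0) to (10.4, 1.2), the orange capsule covered √(1.2² + 0.8²) ≈ 1.4 units.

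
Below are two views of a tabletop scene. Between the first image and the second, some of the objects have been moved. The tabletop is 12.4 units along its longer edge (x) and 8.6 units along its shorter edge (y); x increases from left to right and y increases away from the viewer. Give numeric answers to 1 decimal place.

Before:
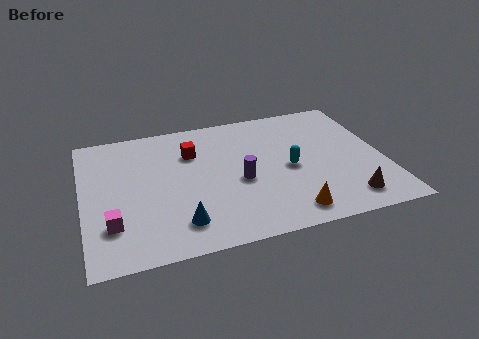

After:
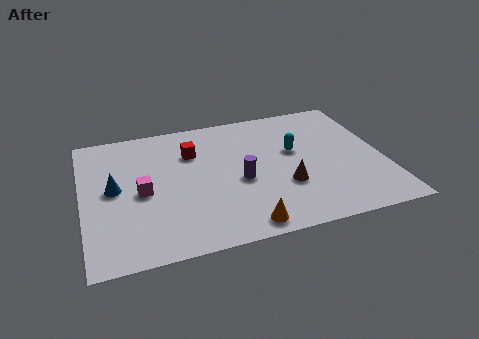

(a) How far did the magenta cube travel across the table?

2.1

From (1.1, 2.3) to (2.4, 4.0), the magenta cube covered √(1.3² + 1.7²) ≈ 2.1 units.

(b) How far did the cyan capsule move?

1.1

The cyan capsule was near (8.5, 4.0) before and (8.8, 5.1) after, so it travelled √(0.3² + 1.1²) ≈ 1.1 units.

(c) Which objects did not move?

the purple cylinder and the red cube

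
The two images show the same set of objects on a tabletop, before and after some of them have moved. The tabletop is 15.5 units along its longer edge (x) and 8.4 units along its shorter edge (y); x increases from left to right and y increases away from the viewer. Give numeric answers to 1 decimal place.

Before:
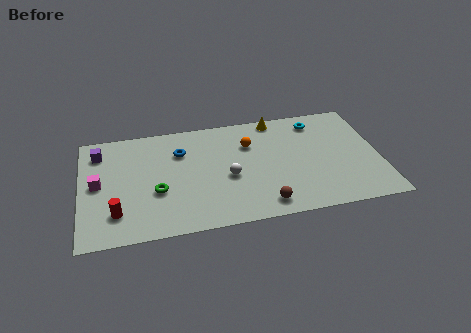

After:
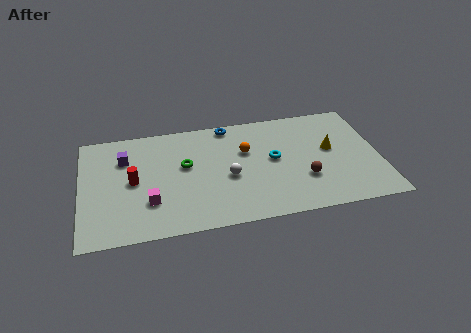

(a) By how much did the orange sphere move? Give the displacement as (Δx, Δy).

(-0.2, -0.5)

The orange sphere was at about (8.8, 5.9) and moved to about (8.6, 5.4).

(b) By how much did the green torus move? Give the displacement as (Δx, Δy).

(1.5, 1.7)

The green torus started near (3.9, 3.2) and ended near (5.4, 4.9).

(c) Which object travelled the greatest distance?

the yellow cone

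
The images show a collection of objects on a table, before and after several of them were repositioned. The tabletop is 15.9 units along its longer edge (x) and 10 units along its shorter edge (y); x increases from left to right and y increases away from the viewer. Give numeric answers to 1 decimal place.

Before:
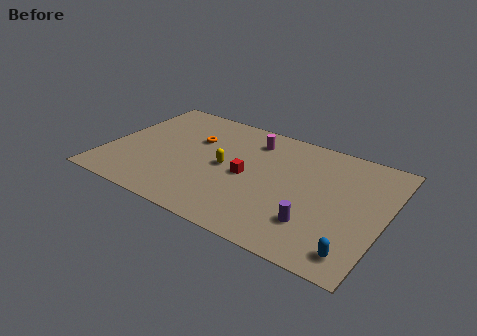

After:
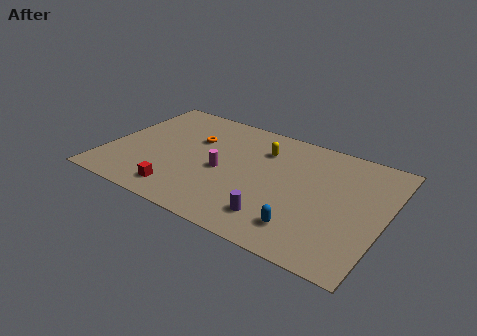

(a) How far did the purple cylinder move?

2.2

The purple cylinder was near (12.3, 2.6) before and (10.2, 2.0) after, so it travelled √(2.1² + 0.6²) ≈ 2.2 units.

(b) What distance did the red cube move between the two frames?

4.6

The red cube moved from about (8.1, 4.7) to (4.7, 1.6), a distance of √(3.4² + 3.1²) ≈ 4.6.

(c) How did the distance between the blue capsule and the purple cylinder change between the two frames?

-1.0

Before: roughly 2.6 units apart; after: 1.6. That's 1.0 units closer together.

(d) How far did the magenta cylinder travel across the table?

3.7

The magenta cylinder moved from about (7.9, 8.0) to (6.7, 4.5), a distance of √(1.2² + 3.5²) ≈ 3.7.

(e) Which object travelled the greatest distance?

the red cube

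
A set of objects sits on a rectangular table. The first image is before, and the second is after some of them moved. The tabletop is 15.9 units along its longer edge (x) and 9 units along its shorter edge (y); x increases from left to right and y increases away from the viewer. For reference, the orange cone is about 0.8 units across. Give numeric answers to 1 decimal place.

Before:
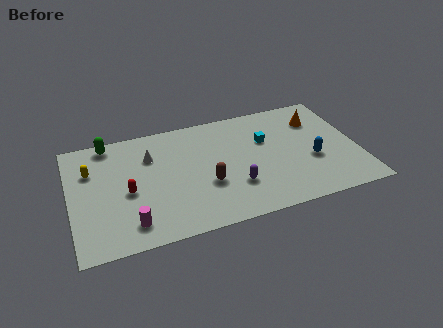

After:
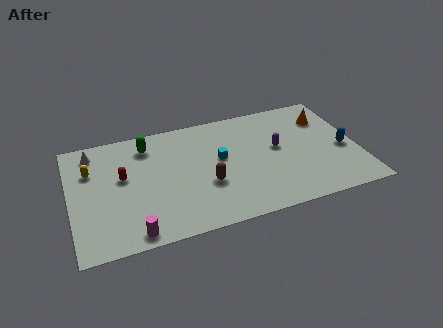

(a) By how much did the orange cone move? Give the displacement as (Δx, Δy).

(0.5, 0.0)

From the two frames, the orange cone sits at roughly (13.9, 6.7) before and (14.4, 6.7) after.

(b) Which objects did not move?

the brown capsule and the yellow capsule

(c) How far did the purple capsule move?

3.5

From (8.9, 2.7) to (11.5, 5.0), the purple capsule covered √(2.6² + 2.3²) ≈ 3.5 units.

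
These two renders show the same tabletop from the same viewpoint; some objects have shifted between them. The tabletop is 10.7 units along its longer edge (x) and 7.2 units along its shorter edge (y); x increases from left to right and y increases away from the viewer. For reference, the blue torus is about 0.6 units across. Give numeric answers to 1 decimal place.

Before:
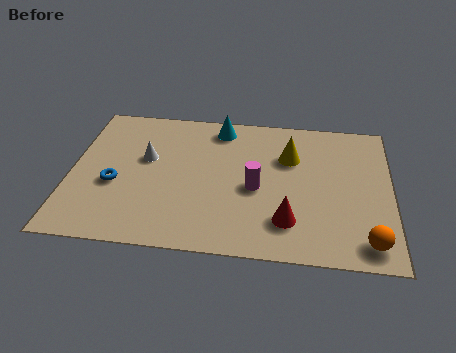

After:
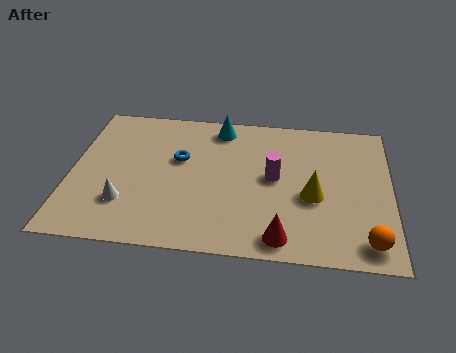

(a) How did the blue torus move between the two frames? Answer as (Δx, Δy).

(2.1, 1.5)

The blue torus was at about (1.5, 2.9) and moved to about (3.6, 4.4).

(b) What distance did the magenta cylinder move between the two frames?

0.8

The magenta cylinder was near (6.2, 3.2) before and (6.8, 3.8) after, so it travelled √(0.6² + 0.6²) ≈ 0.8 units.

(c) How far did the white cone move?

2.4

The white cone moved from about (2.5, 4.3) to (1.9, 2.0), a distance of √(0.6² + 2.3²) ≈ 2.4.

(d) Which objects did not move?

the orange sphere and the cyan cone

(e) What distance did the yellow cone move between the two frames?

2.1

The yellow cone moved from about (7.3, 4.9) to (8.1, 3.0), a distance of √(0.8² + 1.9²) ≈ 2.1.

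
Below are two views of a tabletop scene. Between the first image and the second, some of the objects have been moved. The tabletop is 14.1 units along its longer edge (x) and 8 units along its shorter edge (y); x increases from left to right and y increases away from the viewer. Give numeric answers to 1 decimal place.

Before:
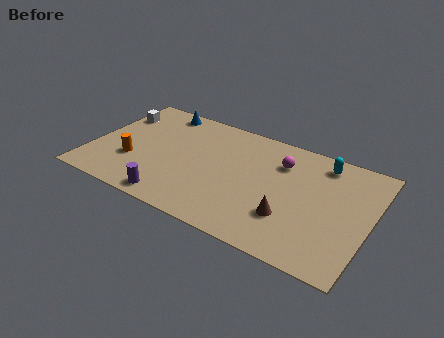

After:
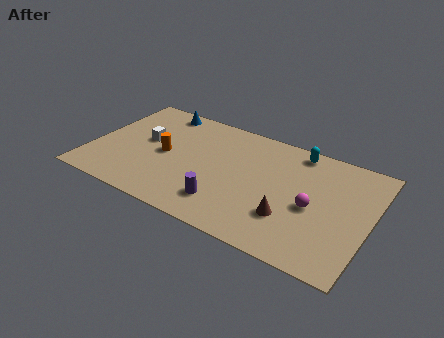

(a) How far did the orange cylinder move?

1.9

The orange cylinder was near (2.2, 2.7) before and (3.7, 3.9) after, so it travelled √(1.5² + 1.2²) ≈ 1.9 units.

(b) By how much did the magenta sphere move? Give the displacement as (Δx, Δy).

(1.9, -2.3)

From the two frames, the magenta sphere sits at roughly (9.4, 5.9) before and (11.3, 3.6) after.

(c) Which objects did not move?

the brown cone and the blue cone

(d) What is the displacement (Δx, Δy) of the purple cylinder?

(2.5, 0.9)

The purple cylinder started near (4.6, 0.9) and ended near (7.1, 1.8).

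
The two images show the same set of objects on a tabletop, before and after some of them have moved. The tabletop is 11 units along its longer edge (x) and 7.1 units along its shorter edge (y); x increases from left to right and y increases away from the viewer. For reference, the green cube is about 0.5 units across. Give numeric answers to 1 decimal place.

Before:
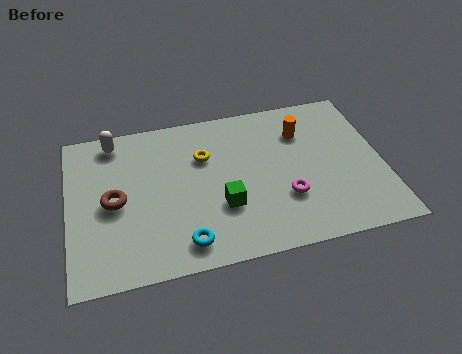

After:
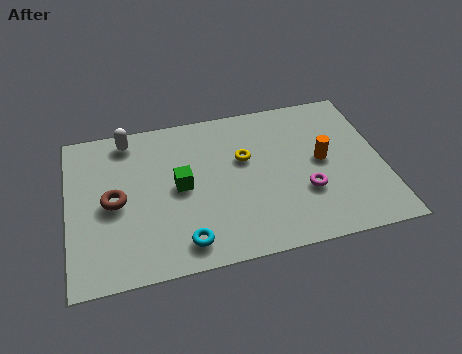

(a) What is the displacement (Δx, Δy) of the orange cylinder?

(0.6, -1.5)

The orange cylinder was at about (8.3, 5.2) and moved to about (8.9, 3.7).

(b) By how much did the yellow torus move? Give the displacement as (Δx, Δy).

(1.4, -0.4)

From the two frames, the yellow torus sits at roughly (4.8, 4.8) before and (6.2, 4.4) after.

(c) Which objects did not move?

the brown torus and the cyan torus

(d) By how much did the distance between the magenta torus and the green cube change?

+2.3

The distance was about 2.2 in the first image and 4.5 in the second, so they moved 2.3 units further apart.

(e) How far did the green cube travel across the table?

1.8

From (5.3, 2.4) to (3.9, 3.6), the green cube covered √(1.4² + 1.2²) ≈ 1.8 units.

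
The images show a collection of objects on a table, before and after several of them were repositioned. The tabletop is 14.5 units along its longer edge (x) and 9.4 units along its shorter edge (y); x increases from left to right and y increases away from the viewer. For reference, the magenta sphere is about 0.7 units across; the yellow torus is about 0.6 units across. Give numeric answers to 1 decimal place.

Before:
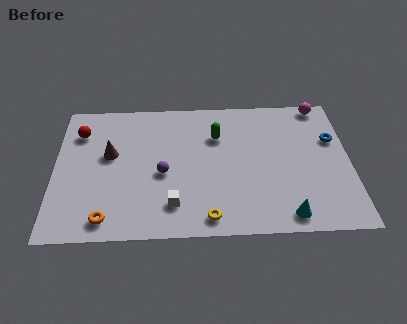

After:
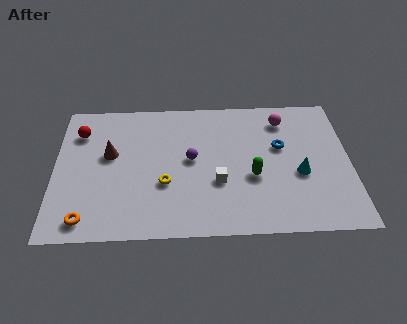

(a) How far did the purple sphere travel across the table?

1.7

From (5.3, 4.1) to (6.7, 5.0), the purple sphere covered √(1.4² + 0.9²) ≈ 1.7 units.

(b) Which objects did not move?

the brown cone and the red sphere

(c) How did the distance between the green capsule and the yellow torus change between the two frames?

-1.2

The distance was about 5.5 in the first image and 4.3 in the second, so they moved 1.2 units closer together.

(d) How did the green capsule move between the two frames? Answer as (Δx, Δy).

(1.7, -2.9)

From the two frames, the green capsule sits at roughly (8.0, 6.6) before and (9.7, 3.7) after.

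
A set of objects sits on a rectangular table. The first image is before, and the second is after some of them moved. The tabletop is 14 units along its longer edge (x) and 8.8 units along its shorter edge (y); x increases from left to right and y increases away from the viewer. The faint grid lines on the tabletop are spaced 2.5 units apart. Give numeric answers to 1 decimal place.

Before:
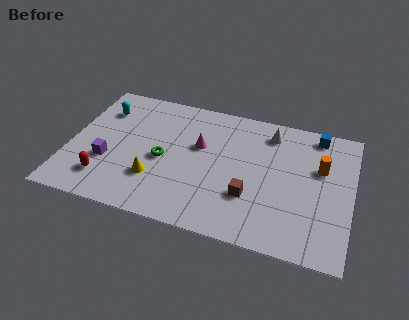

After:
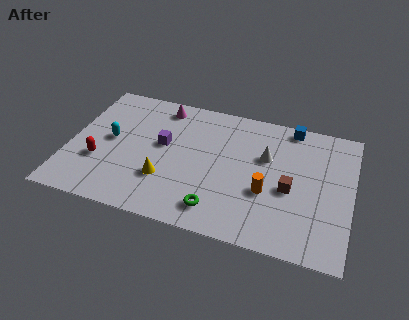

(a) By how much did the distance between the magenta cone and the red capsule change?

-0.3

Before: roughly 5.6 units apart; after: 5.3. That's 0.3 units closer together.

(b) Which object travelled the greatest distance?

the green torus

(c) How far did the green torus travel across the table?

3.8

The green torus moved from about (4.7, 4.0) to (7.6, 1.5), a distance of √(2.9² + 2.5²) ≈ 3.8.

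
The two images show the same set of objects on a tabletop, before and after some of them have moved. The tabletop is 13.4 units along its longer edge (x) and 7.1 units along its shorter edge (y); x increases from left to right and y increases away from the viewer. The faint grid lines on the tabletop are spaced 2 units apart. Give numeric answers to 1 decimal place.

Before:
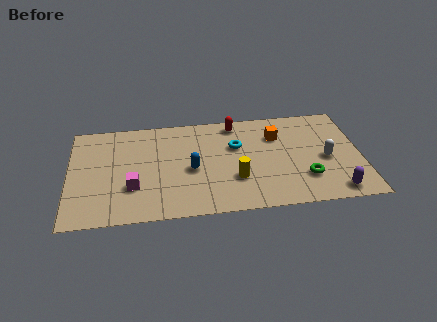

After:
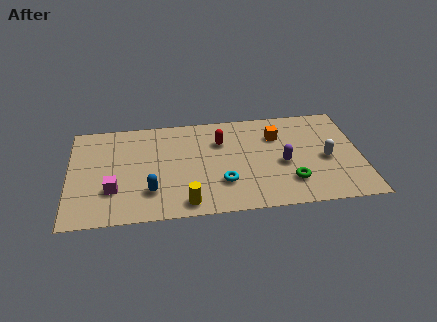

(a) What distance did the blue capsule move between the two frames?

2.3

The blue capsule moved from about (5.6, 3.2) to (3.7, 1.9), a distance of √(1.9² + 1.3²) ≈ 2.3.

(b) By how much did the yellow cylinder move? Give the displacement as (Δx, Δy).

(-2.3, -1.4)

The yellow cylinder started near (7.6, 2.3) and ended near (5.3, 0.9).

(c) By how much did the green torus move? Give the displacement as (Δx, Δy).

(-0.7, -0.2)

The green torus was at about (10.8, 2.0) and moved to about (10.1, 1.8).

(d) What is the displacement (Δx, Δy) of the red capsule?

(-0.7, -1.2)

The red capsule was at about (7.7, 6.2) and moved to about (7.0, 5.0).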